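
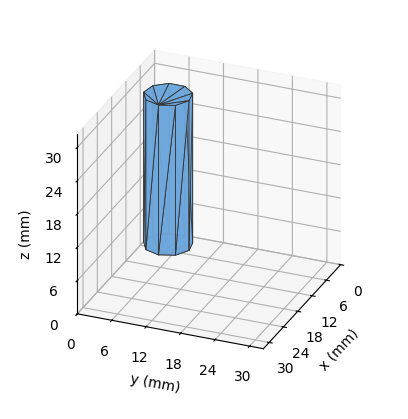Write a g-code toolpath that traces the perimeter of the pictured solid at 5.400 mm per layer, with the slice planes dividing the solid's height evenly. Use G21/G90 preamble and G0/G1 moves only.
Reading the render: the shape is a regular 9-sided prism (a cylinder approximated with 9 flat sides), circumscribed radius ≈ 4 mm, height ≈ 27 mm (dimensions read to the nearest mm from the axis ticks). For the g-code, the solid's height is divided into equal slices at the stated Δz and each level perimeter traced with G1 moves after a G0 lift.

; perimeter-only toolpath
G21 ; units = mm
G90 ; absolute positioning
G28 ; home
; layer 1
G0 Z5.400
G0 X8.000 Y4.000
G1 X7.064 Y6.571
G1 X4.695 Y7.939
G1 X2.000 Y7.464
G1 X0.241 Y5.368
G1 X0.241 Y2.632
G1 X2.000 Y0.536
G1 X4.695 Y0.061
G1 X7.064 Y1.429
G1 X8.000 Y4.000
; layer 2
G0 Z10.800
G0 X8.000 Y4.000
G1 X7.064 Y6.571
G1 X4.695 Y7.939
G1 X2.000 Y7.464
G1 X0.241 Y5.368
G1 X0.241 Y2.632
G1 X2.000 Y0.536
G1 X4.695 Y0.061
G1 X7.064 Y1.429
G1 X8.000 Y4.000
; layer 3
G0 Z16.200
G0 X8.000 Y4.000
G1 X7.064 Y6.571
G1 X4.695 Y7.939
G1 X2.000 Y7.464
G1 X0.241 Y5.368
G1 X0.241 Y2.632
G1 X2.000 Y0.536
G1 X4.695 Y0.061
G1 X7.064 Y1.429
G1 X8.000 Y4.000
; layer 4
G0 Z21.600
G0 X8.000 Y4.000
G1 X7.064 Y6.571
G1 X4.695 Y7.939
G1 X2.000 Y7.464
G1 X0.241 Y5.368
G1 X0.241 Y2.632
G1 X2.000 Y0.536
G1 X4.695 Y0.061
G1 X7.064 Y1.429
G1 X8.000 Y4.000
; layer 5
G0 Z27.000
G0 X8.000 Y4.000
G1 X7.064 Y6.571
G1 X4.695 Y7.939
G1 X2.000 Y7.464
G1 X0.241 Y5.368
G1 X0.241 Y2.632
G1 X2.000 Y0.536
G1 X4.695 Y0.061
G1 X7.064 Y1.429
G1 X8.000 Y4.000
M2 ; end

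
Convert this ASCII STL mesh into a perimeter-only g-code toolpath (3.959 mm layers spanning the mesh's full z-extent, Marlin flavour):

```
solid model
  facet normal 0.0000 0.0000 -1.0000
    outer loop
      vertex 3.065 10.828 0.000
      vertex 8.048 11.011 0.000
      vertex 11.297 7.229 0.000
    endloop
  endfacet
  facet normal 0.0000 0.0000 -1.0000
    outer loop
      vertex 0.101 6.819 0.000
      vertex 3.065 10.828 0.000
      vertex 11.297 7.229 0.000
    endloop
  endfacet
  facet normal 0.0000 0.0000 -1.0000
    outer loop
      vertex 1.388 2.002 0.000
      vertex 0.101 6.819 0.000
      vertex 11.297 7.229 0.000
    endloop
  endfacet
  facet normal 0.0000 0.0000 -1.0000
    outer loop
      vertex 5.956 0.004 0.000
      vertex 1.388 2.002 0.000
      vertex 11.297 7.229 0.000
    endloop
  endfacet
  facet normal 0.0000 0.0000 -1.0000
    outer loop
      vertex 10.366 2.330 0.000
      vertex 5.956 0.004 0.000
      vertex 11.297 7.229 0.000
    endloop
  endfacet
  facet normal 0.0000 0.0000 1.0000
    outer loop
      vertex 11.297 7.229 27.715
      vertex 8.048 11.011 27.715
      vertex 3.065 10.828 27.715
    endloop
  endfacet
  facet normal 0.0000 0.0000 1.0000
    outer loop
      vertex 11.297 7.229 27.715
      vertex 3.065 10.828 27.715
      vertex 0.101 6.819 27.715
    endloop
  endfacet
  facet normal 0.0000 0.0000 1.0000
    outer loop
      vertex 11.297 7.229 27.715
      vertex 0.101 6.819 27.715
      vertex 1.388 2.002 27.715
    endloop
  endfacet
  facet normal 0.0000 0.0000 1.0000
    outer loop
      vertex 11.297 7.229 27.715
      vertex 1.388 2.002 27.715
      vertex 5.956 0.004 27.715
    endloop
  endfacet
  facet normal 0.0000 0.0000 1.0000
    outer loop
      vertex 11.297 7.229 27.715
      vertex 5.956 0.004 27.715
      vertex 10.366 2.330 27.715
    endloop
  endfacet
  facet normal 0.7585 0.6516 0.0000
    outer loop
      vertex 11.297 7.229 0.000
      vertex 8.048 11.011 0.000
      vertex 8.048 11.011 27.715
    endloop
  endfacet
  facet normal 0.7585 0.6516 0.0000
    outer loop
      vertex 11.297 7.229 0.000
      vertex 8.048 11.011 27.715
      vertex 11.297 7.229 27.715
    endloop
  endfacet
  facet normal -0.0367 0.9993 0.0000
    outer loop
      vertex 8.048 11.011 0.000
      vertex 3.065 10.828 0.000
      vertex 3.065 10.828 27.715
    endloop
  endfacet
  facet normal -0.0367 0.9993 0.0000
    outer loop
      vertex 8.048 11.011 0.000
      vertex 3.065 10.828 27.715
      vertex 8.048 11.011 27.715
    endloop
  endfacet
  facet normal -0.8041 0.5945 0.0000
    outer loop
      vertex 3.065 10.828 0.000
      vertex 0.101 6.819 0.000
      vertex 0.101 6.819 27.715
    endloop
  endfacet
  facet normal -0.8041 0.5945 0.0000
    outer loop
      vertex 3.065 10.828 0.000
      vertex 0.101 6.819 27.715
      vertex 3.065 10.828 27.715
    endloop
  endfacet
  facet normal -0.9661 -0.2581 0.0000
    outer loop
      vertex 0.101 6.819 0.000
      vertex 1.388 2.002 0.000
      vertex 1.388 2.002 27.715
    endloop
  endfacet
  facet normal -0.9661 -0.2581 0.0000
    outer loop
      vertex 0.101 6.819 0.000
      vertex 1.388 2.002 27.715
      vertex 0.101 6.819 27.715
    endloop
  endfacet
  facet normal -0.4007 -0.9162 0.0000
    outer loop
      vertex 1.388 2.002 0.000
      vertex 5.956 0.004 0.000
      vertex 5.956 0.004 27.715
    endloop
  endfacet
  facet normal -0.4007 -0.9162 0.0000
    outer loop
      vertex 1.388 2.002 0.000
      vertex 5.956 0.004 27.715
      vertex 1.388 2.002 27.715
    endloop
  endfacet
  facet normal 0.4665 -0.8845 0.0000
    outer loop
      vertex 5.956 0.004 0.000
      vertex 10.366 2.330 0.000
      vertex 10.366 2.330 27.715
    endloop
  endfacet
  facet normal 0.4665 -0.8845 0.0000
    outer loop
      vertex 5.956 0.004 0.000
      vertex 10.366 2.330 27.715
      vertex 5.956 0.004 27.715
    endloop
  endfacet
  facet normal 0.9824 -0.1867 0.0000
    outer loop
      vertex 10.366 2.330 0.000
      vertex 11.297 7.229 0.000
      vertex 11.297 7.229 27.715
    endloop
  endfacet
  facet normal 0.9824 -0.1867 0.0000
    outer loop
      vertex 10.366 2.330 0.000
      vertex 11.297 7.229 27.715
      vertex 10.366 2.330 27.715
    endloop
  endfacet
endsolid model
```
; perimeter-only toolpath
G21 ; units = mm
G90 ; absolute positioning
G28 ; home
; layer 1
G0 Z3.959
G0 X11.297 Y7.229
G1 X8.048 Y11.011
G1 X3.065 Y10.828
G1 X0.101 Y6.819
G1 X1.388 Y2.002
G1 X5.956 Y0.004
G1 X10.366 Y2.330
G1 X11.297 Y7.229
; layer 2
G0 Z7.919
G0 X11.297 Y7.229
G1 X8.048 Y11.011
G1 X3.065 Y10.828
G1 X0.101 Y6.819
G1 X1.388 Y2.002
G1 X5.956 Y0.004
G1 X10.366 Y2.330
G1 X11.297 Y7.229
; layer 3
G0 Z11.878
G0 X11.297 Y7.229
G1 X8.048 Y11.011
G1 X3.065 Y10.828
G1 X0.101 Y6.819
G1 X1.388 Y2.002
G1 X5.956 Y0.004
G1 X10.366 Y2.330
G1 X11.297 Y7.229
; layer 4
G0 Z15.837
G0 X11.297 Y7.229
G1 X8.048 Y11.011
G1 X3.065 Y10.828
G1 X0.101 Y6.819
G1 X1.388 Y2.002
G1 X5.956 Y0.004
G1 X10.366 Y2.330
G1 X11.297 Y7.229
; layer 5
G0 Z19.796
G0 X11.297 Y7.229
G1 X8.048 Y11.011
G1 X3.065 Y10.828
G1 X0.101 Y6.819
G1 X1.388 Y2.002
G1 X5.956 Y0.004
G1 X10.366 Y2.330
G1 X11.297 Y7.229
; layer 6
G0 Z23.756
G0 X11.297 Y7.229
G1 X8.048 Y11.011
G1 X3.065 Y10.828
G1 X0.101 Y6.819
G1 X1.388 Y2.002
G1 X5.956 Y0.004
G1 X10.366 Y2.330
G1 X11.297 Y7.229
; layer 7
G0 Z27.715
G0 X11.297 Y7.229
G1 X8.048 Y11.011
G1 X3.065 Y10.828
G1 X0.101 Y6.819
G1 X1.388 Y2.002
G1 X5.956 Y0.004
G1 X10.366 Y2.330
G1 X11.297 Y7.229
M2 ; end

The solid is a regular 7-sided prism (a cylinder approximated with 7 flat sides), circumscribed radius ≈ 5.75 mm, height ≈ 27.7 mm. Slicing at Δz = 3.959 mm — 7 equal slices spanning the solid's height, so layer i sits at z = i·h/7 — gives 7 non-empty perimeters. Each is a 7-segment closed polygon; G0 lifts to the layer z and rapids to the start vertex, then G1 traces the edges.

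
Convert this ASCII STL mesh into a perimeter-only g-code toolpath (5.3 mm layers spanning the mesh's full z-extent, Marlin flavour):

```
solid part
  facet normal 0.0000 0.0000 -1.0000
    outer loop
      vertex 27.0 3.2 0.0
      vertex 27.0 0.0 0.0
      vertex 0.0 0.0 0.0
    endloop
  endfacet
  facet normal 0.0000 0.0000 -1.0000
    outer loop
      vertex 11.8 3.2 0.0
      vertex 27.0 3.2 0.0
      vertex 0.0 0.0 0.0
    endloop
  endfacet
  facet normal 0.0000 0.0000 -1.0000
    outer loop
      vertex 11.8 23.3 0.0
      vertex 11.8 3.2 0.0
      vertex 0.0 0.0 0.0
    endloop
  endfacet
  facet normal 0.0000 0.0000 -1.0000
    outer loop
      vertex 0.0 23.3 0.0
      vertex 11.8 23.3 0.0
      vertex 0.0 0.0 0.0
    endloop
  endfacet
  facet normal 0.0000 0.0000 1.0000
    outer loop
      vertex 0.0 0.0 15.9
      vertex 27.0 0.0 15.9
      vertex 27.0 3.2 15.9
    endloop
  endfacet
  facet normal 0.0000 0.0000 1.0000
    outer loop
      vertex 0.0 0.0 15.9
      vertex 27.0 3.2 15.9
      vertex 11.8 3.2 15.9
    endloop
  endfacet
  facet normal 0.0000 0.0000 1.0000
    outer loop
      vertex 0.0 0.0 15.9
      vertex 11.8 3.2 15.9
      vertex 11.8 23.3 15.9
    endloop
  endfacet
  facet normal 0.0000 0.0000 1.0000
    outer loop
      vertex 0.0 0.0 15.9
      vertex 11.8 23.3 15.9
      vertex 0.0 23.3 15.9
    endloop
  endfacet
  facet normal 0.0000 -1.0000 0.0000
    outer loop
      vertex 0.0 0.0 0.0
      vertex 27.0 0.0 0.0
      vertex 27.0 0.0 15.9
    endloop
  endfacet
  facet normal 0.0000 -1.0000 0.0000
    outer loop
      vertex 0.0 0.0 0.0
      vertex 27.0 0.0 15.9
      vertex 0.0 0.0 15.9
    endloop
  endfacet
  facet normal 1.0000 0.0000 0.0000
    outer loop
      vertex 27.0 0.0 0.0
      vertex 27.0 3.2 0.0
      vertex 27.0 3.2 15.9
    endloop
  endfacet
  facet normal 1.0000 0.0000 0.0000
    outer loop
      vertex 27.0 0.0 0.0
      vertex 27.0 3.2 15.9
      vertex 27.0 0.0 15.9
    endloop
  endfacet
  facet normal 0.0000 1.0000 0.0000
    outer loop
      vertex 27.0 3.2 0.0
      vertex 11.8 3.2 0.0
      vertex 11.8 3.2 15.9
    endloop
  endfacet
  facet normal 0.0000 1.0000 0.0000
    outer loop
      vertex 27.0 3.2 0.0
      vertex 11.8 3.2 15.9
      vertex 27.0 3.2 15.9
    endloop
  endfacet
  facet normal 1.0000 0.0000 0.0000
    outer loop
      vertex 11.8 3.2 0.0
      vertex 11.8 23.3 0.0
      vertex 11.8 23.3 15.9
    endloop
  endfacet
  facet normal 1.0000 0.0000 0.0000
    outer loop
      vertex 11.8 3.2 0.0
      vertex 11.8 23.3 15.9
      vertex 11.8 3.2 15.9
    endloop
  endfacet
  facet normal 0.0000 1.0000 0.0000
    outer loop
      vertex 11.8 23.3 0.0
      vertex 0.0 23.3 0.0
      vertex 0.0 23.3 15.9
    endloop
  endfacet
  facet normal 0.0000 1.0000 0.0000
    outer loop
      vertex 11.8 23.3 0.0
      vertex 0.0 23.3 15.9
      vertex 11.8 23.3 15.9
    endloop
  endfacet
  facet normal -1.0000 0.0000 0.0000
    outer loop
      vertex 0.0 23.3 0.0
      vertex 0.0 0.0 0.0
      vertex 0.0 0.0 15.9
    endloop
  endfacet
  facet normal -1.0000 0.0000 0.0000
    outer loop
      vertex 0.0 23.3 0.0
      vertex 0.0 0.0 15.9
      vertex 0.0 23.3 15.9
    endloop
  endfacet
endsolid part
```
; perimeter-only toolpath
G21 ; units = mm
G90 ; absolute positioning
G28 ; home
; layer 1
G0 Z5.3
G0 X0.0 Y0.0
G1 X27.0 Y0.0
G1 X27.0 Y3.2
G1 X11.8 Y3.2
G1 X11.8 Y23.3
G1 X0.0 Y23.3
G1 X0.0 Y0.0
; layer 2
G0 Z10.6
G0 X0.0 Y0.0
G1 X27.0 Y0.0
G1 X27.0 Y3.2
G1 X11.8 Y3.2
G1 X11.8 Y23.3
G1 X0.0 Y23.3
G1 X0.0 Y0.0
; layer 3
G0 Z15.9
G0 X0.0 Y0.0
G1 X27.0 Y0.0
G1 X27.0 Y3.2
G1 X11.8 Y3.2
G1 X11.8 Y23.3
G1 X0.0 Y23.3
G1 X0.0 Y0.0
M2 ; end

The solid is an L-shaped prism: outer 27 × 23.3 mm, arm thicknesses ≈ 3.2 mm (horizontal) and 11.8 mm (vertical), extruded 15.9 mm in z. Slicing at Δz = 5.3 mm — 3 equal slices spanning the solid's height, so layer i sits at z = i·h/3 — gives 3 non-empty perimeters. Each is a 6-segment closed polygon; G0 lifts to the layer z and rapids to the start vertex, then G1 traces the edges.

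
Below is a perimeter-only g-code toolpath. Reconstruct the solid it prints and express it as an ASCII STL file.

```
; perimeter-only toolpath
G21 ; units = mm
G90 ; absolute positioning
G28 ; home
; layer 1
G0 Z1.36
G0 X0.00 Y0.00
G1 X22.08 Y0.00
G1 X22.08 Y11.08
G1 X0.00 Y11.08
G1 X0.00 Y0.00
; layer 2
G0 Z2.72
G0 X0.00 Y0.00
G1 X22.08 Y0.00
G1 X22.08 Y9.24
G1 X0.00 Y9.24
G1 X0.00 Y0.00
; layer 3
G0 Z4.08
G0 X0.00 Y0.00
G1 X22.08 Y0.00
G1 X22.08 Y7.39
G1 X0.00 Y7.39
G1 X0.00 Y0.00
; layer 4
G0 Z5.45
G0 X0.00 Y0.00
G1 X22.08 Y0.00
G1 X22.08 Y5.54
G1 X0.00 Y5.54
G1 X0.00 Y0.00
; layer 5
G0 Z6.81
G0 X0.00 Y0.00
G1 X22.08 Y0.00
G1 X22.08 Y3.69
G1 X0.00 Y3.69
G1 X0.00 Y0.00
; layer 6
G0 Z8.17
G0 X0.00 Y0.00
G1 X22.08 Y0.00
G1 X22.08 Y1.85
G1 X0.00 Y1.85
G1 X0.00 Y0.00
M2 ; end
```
solid part
  facet normal 0.0000 0.0000 -1.0000
    outer loop
      vertex 22.08 12.93 0.00
      vertex 22.08 0.00 0.00
      vertex 0.00 0.00 0.00
    endloop
  endfacet
  facet normal 0.0000 0.0000 -1.0000
    outer loop
      vertex 0.00 12.93 0.00
      vertex 22.08 12.93 0.00
      vertex 0.00 0.00 0.00
    endloop
  endfacet
  facet normal 0.0000 -1.0000 0.0000
    outer loop
      vertex 0.00 0.00 0.00
      vertex 22.08 0.00 0.00
      vertex 22.08 0.00 9.53
    endloop
  endfacet
  facet normal 0.0000 -1.0000 0.0000
    outer loop
      vertex 0.00 0.00 0.00
      vertex 22.08 0.00 9.53
      vertex 0.00 0.00 9.53
    endloop
  endfacet
  facet normal 0.0000 0.5933 0.8050
    outer loop
      vertex 0.00 0.00 9.53
      vertex 22.08 0.00 9.53
      vertex 22.08 12.93 0.00
    endloop
  endfacet
  facet normal 0.0000 0.5933 0.8050
    outer loop
      vertex 0.00 0.00 9.53
      vertex 22.08 12.93 0.00
      vertex 0.00 12.93 0.00
    endloop
  endfacet
  facet normal -1.0000 0.0000 0.0000
    outer loop
      vertex 0.00 0.00 9.53
      vertex 0.00 12.93 0.00
      vertex 0.00 0.00 0.00
    endloop
  endfacet
  facet normal 1.0000 0.0000 0.0000
    outer loop
      vertex 22.08 0.00 0.00
      vertex 22.08 12.93 0.00
      vertex 22.08 0.00 9.53
    endloop
  endfacet
endsolid part

The G0 Z moves step by Δz≈1.36 mm. The G1 loops shrink linearly with z, so the solid tapers from its base footprint up to z≈9.53. Closing with a flat bottom cap and the tapered top and triangulating gives 8 facets — a wedge (ramp): 22.1 × 12.9 mm base, rising to 9.53 mm along the y=0 edge and sloping linearly to z=0 at y=12.9.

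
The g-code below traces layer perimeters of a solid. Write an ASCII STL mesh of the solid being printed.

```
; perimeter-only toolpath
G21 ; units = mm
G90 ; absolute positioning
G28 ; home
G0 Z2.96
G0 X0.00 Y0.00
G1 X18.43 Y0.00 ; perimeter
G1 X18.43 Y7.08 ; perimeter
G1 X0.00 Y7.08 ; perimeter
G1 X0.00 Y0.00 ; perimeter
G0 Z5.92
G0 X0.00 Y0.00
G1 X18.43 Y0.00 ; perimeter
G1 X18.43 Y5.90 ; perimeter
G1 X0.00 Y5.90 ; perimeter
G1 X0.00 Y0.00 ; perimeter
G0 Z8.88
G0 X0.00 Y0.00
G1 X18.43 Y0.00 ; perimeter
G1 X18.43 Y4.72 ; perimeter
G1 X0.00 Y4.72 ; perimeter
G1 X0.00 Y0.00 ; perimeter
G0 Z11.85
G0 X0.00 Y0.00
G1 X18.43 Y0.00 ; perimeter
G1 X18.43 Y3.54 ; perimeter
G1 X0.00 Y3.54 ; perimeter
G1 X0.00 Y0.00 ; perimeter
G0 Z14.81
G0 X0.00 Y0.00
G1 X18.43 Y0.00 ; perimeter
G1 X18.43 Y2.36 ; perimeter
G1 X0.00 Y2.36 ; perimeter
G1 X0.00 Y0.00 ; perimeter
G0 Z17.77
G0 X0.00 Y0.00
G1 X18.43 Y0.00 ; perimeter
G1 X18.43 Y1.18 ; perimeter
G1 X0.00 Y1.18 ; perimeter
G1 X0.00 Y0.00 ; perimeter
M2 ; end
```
solid part
  facet normal 0.0000 0.0000 -1.0000
    outer loop
      vertex 18.43 8.26 0.00
      vertex 18.43 0.00 0.00
      vertex 0.00 0.00 0.00
    endloop
  endfacet
  facet normal 0.0000 0.0000 -1.0000
    outer loop
      vertex 0.00 8.26 0.00
      vertex 18.43 8.26 0.00
      vertex 0.00 0.00 0.00
    endloop
  endfacet
  facet normal 0.0000 -1.0000 0.0000
    outer loop
      vertex 0.00 0.00 0.00
      vertex 18.43 0.00 0.00
      vertex 18.43 0.00 20.73
    endloop
  endfacet
  facet normal 0.0000 -1.0000 0.0000
    outer loop
      vertex 0.00 0.00 0.00
      vertex 18.43 0.00 20.73
      vertex 0.00 0.00 20.73
    endloop
  endfacet
  facet normal 0.0000 0.9290 0.3702
    outer loop
      vertex 0.00 0.00 20.73
      vertex 18.43 0.00 20.73
      vertex 18.43 8.26 0.00
    endloop
  endfacet
  facet normal 0.0000 0.9290 0.3702
    outer loop
      vertex 0.00 0.00 20.73
      vertex 18.43 8.26 0.00
      vertex 0.00 8.26 0.00
    endloop
  endfacet
  facet normal -1.0000 0.0000 0.0000
    outer loop
      vertex 0.00 0.00 20.73
      vertex 0.00 8.26 0.00
      vertex 0.00 0.00 0.00
    endloop
  endfacet
  facet normal 1.0000 0.0000 0.0000
    outer loop
      vertex 18.43 0.00 0.00
      vertex 18.43 8.26 0.00
      vertex 18.43 0.00 20.73
    endloop
  endfacet
endsolid part

The G0 Z moves step by Δz≈2.96 mm. The G1 loops shrink linearly with z, so the solid tapers from its base footprint up to z≈20.7. Closing with a flat bottom cap and the tapered top and triangulating gives 8 facets — a wedge (ramp): 18.4 × 8.26 mm base, rising to 20.7 mm along the y=0 edge and sloping linearly to z=0 at y=8.26.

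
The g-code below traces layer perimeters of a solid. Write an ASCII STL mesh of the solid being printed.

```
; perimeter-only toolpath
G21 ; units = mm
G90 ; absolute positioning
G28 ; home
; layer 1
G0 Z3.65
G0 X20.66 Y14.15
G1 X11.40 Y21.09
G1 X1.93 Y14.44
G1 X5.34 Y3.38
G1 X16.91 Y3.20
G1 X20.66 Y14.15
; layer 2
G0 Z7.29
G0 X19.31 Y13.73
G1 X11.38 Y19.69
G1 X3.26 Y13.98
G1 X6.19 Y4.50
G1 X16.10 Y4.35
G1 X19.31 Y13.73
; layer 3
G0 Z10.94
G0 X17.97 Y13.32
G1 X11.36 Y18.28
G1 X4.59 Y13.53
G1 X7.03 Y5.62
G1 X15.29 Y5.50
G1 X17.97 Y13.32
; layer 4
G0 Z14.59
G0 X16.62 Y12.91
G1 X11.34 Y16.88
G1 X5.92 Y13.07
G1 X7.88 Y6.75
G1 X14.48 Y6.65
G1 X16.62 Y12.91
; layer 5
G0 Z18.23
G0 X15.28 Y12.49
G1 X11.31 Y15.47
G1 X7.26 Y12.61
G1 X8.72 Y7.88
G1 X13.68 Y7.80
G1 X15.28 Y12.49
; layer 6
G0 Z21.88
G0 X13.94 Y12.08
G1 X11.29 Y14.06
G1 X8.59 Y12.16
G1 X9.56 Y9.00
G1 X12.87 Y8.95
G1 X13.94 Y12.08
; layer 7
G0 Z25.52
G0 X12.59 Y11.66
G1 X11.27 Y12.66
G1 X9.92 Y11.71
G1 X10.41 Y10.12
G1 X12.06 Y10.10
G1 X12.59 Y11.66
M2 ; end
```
solid part
  facet normal 0.0000 0.0000 -1.0000
    outer loop
      vertex 0.60 14.89 0.00
      vertex 11.42 22.50 0.00
      vertex 22.00 14.56 0.00
    endloop
  endfacet
  facet normal 0.0000 0.0000 -1.0000
    outer loop
      vertex 4.50 2.25 0.00
      vertex 0.60 14.89 0.00
      vertex 22.00 14.56 0.00
    endloop
  endfacet
  facet normal 0.0000 0.0000 -1.0000
    outer loop
      vertex 17.72 2.05 0.00
      vertex 4.50 2.25 0.00
      vertex 22.00 14.56 0.00
    endloop
  endfacet
  facet normal 0.5730 0.7635 0.2978
    outer loop
      vertex 22.00 14.56 0.00
      vertex 11.42 22.50 0.00
      vertex 11.25 11.25 29.17
    endloop
  endfacet
  facet normal -0.5492 0.7808 0.2979
    outer loop
      vertex 11.42 22.50 0.00
      vertex 0.60 14.89 0.00
      vertex 11.25 11.25 29.17
    endloop
  endfacet
  facet normal -0.9122 -0.2814 0.2979
    outer loop
      vertex 0.60 14.89 0.00
      vertex 4.50 2.25 0.00
      vertex 11.25 11.25 29.17
    endloop
  endfacet
  facet normal -0.0144 -0.9545 0.2978
    outer loop
      vertex 4.50 2.25 0.00
      vertex 17.72 2.05 0.00
      vertex 11.25 11.25 29.17
    endloop
  endfacet
  facet normal 0.9032 -0.3090 0.2978
    outer loop
      vertex 17.72 2.05 0.00
      vertex 22.00 14.56 0.00
      vertex 11.25 11.25 29.17
    endloop
  endfacet
endsolid part

The G0 Z moves step by Δz≈3.65 mm. The G1 loops shrink linearly with z, so the solid tapers from its base footprint up to z≈29.2. Closing with a flat bottom cap and the tapered top and triangulating gives 8 facets — a regular 5-sided pyramid, base circumscribed radius ≈ 11.2 mm, apex at z ≈ 29.2 mm.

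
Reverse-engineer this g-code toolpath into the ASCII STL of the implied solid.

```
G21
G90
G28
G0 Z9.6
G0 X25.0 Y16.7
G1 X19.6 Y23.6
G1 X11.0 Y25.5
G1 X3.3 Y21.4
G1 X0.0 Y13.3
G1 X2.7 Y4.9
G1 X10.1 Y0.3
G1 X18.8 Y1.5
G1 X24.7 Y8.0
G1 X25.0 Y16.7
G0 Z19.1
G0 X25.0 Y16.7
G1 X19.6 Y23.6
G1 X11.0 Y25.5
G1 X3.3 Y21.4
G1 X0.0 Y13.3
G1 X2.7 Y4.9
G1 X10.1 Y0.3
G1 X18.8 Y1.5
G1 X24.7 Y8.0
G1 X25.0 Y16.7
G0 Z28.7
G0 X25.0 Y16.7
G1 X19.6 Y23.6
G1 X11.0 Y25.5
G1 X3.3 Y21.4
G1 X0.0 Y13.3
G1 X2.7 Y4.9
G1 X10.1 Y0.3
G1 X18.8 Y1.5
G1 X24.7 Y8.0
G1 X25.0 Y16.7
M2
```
solid part
  facet normal 0.0000 0.0000 -1.0000
    outer loop
      vertex 11.0 25.5 0.0
      vertex 19.6 23.6 0.0
      vertex 25.0 16.7 0.0
    endloop
  endfacet
  facet normal 0.0000 0.0000 -1.0000
    outer loop
      vertex 3.3 21.4 0.0
      vertex 11.0 25.5 0.0
      vertex 25.0 16.7 0.0
    endloop
  endfacet
  facet normal 0.0000 0.0000 -1.0000
    outer loop
      vertex 0.0 13.3 0.0
      vertex 3.3 21.4 0.0
      vertex 25.0 16.7 0.0
    endloop
  endfacet
  facet normal 0.0000 0.0000 -1.0000
    outer loop
      vertex 2.7 4.9 0.0
      vertex 0.0 13.3 0.0
      vertex 25.0 16.7 0.0
    endloop
  endfacet
  facet normal 0.0000 0.0000 -1.0000
    outer loop
      vertex 10.1 0.3 0.0
      vertex 2.7 4.9 0.0
      vertex 25.0 16.7 0.0
    endloop
  endfacet
  facet normal 0.0000 0.0000 -1.0000
    outer loop
      vertex 18.8 1.5 0.0
      vertex 10.1 0.3 0.0
      vertex 25.0 16.7 0.0
    endloop
  endfacet
  facet normal 0.0000 0.0000 -1.0000
    outer loop
      vertex 24.7 8.0 0.0
      vertex 18.8 1.5 0.0
      vertex 25.0 16.7 0.0
    endloop
  endfacet
  facet normal 0.0000 0.0000 1.0000
    outer loop
      vertex 25.0 16.7 28.7
      vertex 19.6 23.6 28.7
      vertex 11.0 25.5 28.7
    endloop
  endfacet
  facet normal 0.0000 0.0000 1.0000
    outer loop
      vertex 25.0 16.7 28.7
      vertex 11.0 25.5 28.7
      vertex 3.3 21.4 28.7
    endloop
  endfacet
  facet normal 0.0000 0.0000 1.0000
    outer loop
      vertex 25.0 16.7 28.7
      vertex 3.3 21.4 28.7
      vertex 0.0 13.3 28.7
    endloop
  endfacet
  facet normal 0.0000 0.0000 1.0000
    outer loop
      vertex 25.0 16.7 28.7
      vertex 0.0 13.3 28.7
      vertex 2.7 4.9 28.7
    endloop
  endfacet
  facet normal 0.0000 0.0000 1.0000
    outer loop
      vertex 25.0 16.7 28.7
      vertex 2.7 4.9 28.7
      vertex 10.1 0.3 28.7
    endloop
  endfacet
  facet normal 0.0000 0.0000 1.0000
    outer loop
      vertex 25.0 16.7 28.7
      vertex 10.1 0.3 28.7
      vertex 18.8 1.5 28.7
    endloop
  endfacet
  facet normal 0.0000 0.0000 1.0000
    outer loop
      vertex 25.0 16.7 28.7
      vertex 18.8 1.5 28.7
      vertex 24.7 8.0 28.7
    endloop
  endfacet
  facet normal 0.7875 0.6163 0.0000
    outer loop
      vertex 25.0 16.7 0.0
      vertex 19.6 23.6 0.0
      vertex 19.6 23.6 28.7
    endloop
  endfacet
  facet normal 0.7875 0.6163 0.0000
    outer loop
      vertex 25.0 16.7 0.0
      vertex 19.6 23.6 28.7
      vertex 25.0 16.7 28.7
    endloop
  endfacet
  facet normal 0.2157 0.9765 0.0000
    outer loop
      vertex 19.6 23.6 0.0
      vertex 11.0 25.5 0.0
      vertex 11.0 25.5 28.7
    endloop
  endfacet
  facet normal 0.2157 0.9765 0.0000
    outer loop
      vertex 19.6 23.6 0.0
      vertex 11.0 25.5 28.7
      vertex 19.6 23.6 28.7
    endloop
  endfacet
  facet normal -0.4700 0.8827 0.0000
    outer loop
      vertex 11.0 25.5 0.0
      vertex 3.3 21.4 0.0
      vertex 3.3 21.4 28.7
    endloop
  endfacet
  facet normal -0.4700 0.8827 0.0000
    outer loop
      vertex 11.0 25.5 0.0
      vertex 3.3 21.4 28.7
      vertex 11.0 25.5 28.7
    endloop
  endfacet
  facet normal -0.9261 0.3773 0.0000
    outer loop
      vertex 3.3 21.4 0.0
      vertex 0.0 13.3 0.0
      vertex 0.0 13.3 28.7
    endloop
  endfacet
  facet normal -0.9261 0.3773 0.0000
    outer loop
      vertex 3.3 21.4 0.0
      vertex 0.0 13.3 28.7
      vertex 3.3 21.4 28.7
    endloop
  endfacet
  facet normal -0.9520 -0.3060 0.0000
    outer loop
      vertex 0.0 13.3 0.0
      vertex 2.7 4.9 0.0
      vertex 2.7 4.9 28.7
    endloop
  endfacet
  facet normal -0.9520 -0.3060 0.0000
    outer loop
      vertex 0.0 13.3 0.0
      vertex 2.7 4.9 28.7
      vertex 0.0 13.3 28.7
    endloop
  endfacet
  facet normal -0.5279 -0.8493 0.0000
    outer loop
      vertex 2.7 4.9 0.0
      vertex 10.1 0.3 0.0
      vertex 10.1 0.3 28.7
    endloop
  endfacet
  facet normal -0.5279 -0.8493 0.0000
    outer loop
      vertex 2.7 4.9 0.0
      vertex 10.1 0.3 28.7
      vertex 2.7 4.9 28.7
    endloop
  endfacet
  facet normal 0.1366 -0.9906 0.0000
    outer loop
      vertex 10.1 0.3 0.0
      vertex 18.8 1.5 0.0
      vertex 18.8 1.5 28.7
    endloop
  endfacet
  facet normal 0.1366 -0.9906 0.0000
    outer loop
      vertex 10.1 0.3 0.0
      vertex 18.8 1.5 28.7
      vertex 10.1 0.3 28.7
    endloop
  endfacet
  facet normal 0.7405 -0.6721 0.0000
    outer loop
      vertex 18.8 1.5 0.0
      vertex 24.7 8.0 0.0
      vertex 24.7 8.0 28.7
    endloop
  endfacet
  facet normal 0.7405 -0.6721 0.0000
    outer loop
      vertex 18.8 1.5 0.0
      vertex 24.7 8.0 28.7
      vertex 18.8 1.5 28.7
    endloop
  endfacet
  facet normal 0.9994 -0.0345 0.0000
    outer loop
      vertex 24.7 8.0 0.0
      vertex 25.0 16.7 0.0
      vertex 25.0 16.7 28.7
    endloop
  endfacet
  facet normal 0.9994 -0.0345 0.0000
    outer loop
      vertex 24.7 8.0 0.0
      vertex 25.0 16.7 28.7
      vertex 24.7 8.0 28.7
    endloop
  endfacet
endsolid part

The G0 Z moves step by Δz≈9.6 mm. Every layer's G1 loop is the same polygon, so the solid is a straight extrusion of it from z=0 to z≈28.7. Closing with flat bottom and top caps and triangulating gives 32 facets — a regular 9-sided prism (a cylinder approximated with 9 flat sides), circumscribed radius ≈ 12.8 mm, height ≈ 28.7 mm.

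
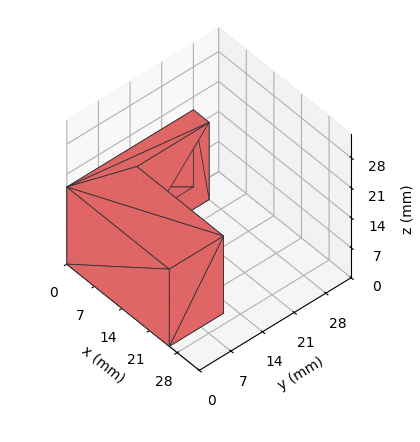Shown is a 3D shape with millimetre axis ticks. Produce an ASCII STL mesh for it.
Reading the render: the shape is an L-shaped prism: outer 26 × 28 mm, arm thicknesses ≈ 12 mm (horizontal) and 4 mm (vertical), extruded 18 mm in z (dimensions read to the nearest mm from the axis ticks). For the STL, each face is triangulated and given an outward normal.

solid part
  facet normal 0.0000 0.0000 -1.0000
    outer loop
      vertex 26.0 12.0 0.0
      vertex 26.0 0.0 0.0
      vertex 0.0 0.0 0.0
    endloop
  endfacet
  facet normal 0.0000 0.0000 -1.0000
    outer loop
      vertex 4.0 12.0 0.0
      vertex 26.0 12.0 0.0
      vertex 0.0 0.0 0.0
    endloop
  endfacet
  facet normal 0.0000 0.0000 -1.0000
    outer loop
      vertex 4.0 28.0 0.0
      vertex 4.0 12.0 0.0
      vertex 0.0 0.0 0.0
    endloop
  endfacet
  facet normal 0.0000 0.0000 -1.0000
    outer loop
      vertex 0.0 28.0 0.0
      vertex 4.0 28.0 0.0
      vertex 0.0 0.0 0.0
    endloop
  endfacet
  facet normal 0.0000 0.0000 1.0000
    outer loop
      vertex 0.0 0.0 18.0
      vertex 26.0 0.0 18.0
      vertex 26.0 12.0 18.0
    endloop
  endfacet
  facet normal 0.0000 0.0000 1.0000
    outer loop
      vertex 0.0 0.0 18.0
      vertex 26.0 12.0 18.0
      vertex 4.0 12.0 18.0
    endloop
  endfacet
  facet normal 0.0000 0.0000 1.0000
    outer loop
      vertex 0.0 0.0 18.0
      vertex 4.0 12.0 18.0
      vertex 4.0 28.0 18.0
    endloop
  endfacet
  facet normal 0.0000 0.0000 1.0000
    outer loop
      vertex 0.0 0.0 18.0
      vertex 4.0 28.0 18.0
      vertex 0.0 28.0 18.0
    endloop
  endfacet
  facet normal 0.0000 -1.0000 0.0000
    outer loop
      vertex 0.0 0.0 0.0
      vertex 26.0 0.0 0.0
      vertex 26.0 0.0 18.0
    endloop
  endfacet
  facet normal 0.0000 -1.0000 0.0000
    outer loop
      vertex 0.0 0.0 0.0
      vertex 26.0 0.0 18.0
      vertex 0.0 0.0 18.0
    endloop
  endfacet
  facet normal 1.0000 0.0000 0.0000
    outer loop
      vertex 26.0 0.0 0.0
      vertex 26.0 12.0 0.0
      vertex 26.0 12.0 18.0
    endloop
  endfacet
  facet normal 1.0000 0.0000 0.0000
    outer loop
      vertex 26.0 0.0 0.0
      vertex 26.0 12.0 18.0
      vertex 26.0 0.0 18.0
    endloop
  endfacet
  facet normal 0.0000 1.0000 0.0000
    outer loop
      vertex 26.0 12.0 0.0
      vertex 4.0 12.0 0.0
      vertex 4.0 12.0 18.0
    endloop
  endfacet
  facet normal 0.0000 1.0000 0.0000
    outer loop
      vertex 26.0 12.0 0.0
      vertex 4.0 12.0 18.0
      vertex 26.0 12.0 18.0
    endloop
  endfacet
  facet normal 1.0000 0.0000 0.0000
    outer loop
      vertex 4.0 12.0 0.0
      vertex 4.0 28.0 0.0
      vertex 4.0 28.0 18.0
    endloop
  endfacet
  facet normal 1.0000 0.0000 0.0000
    outer loop
      vertex 4.0 12.0 0.0
      vertex 4.0 28.0 18.0
      vertex 4.0 12.0 18.0
    endloop
  endfacet
  facet normal 0.0000 1.0000 0.0000
    outer loop
      vertex 4.0 28.0 0.0
      vertex 0.0 28.0 0.0
      vertex 0.0 28.0 18.0
    endloop
  endfacet
  facet normal 0.0000 1.0000 0.0000
    outer loop
      vertex 4.0 28.0 0.0
      vertex 0.0 28.0 18.0
      vertex 4.0 28.0 18.0
    endloop
  endfacet
  facet normal -1.0000 0.0000 0.0000
    outer loop
      vertex 0.0 28.0 0.0
      vertex 0.0 0.0 0.0
      vertex 0.0 0.0 18.0
    endloop
  endfacet
  facet normal -1.0000 0.0000 0.0000
    outer loop
      vertex 0.0 28.0 0.0
      vertex 0.0 0.0 18.0
      vertex 0.0 28.0 18.0
    endloop
  endfacet
endsolid part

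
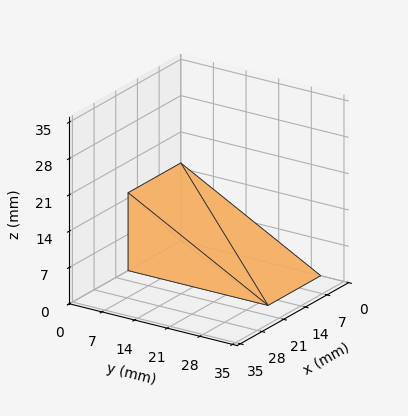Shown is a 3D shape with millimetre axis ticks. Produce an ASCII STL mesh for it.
Reading the render: the shape is a wedge (ramp): 17 × 30 mm base, rising to 15 mm along the y=0 edge and sloping linearly to z=0 at y=30 (dimensions read to the nearest mm from the axis ticks). For the STL, each face is triangulated and given an outward normal.

solid part
  facet normal 0.0000 0.0000 -1.0000
    outer loop
      vertex 17.000 30.000 0.000
      vertex 17.000 0.000 0.000
      vertex 0.000 0.000 0.000
    endloop
  endfacet
  facet normal 0.0000 0.0000 -1.0000
    outer loop
      vertex 0.000 30.000 0.000
      vertex 17.000 30.000 0.000
      vertex 0.000 0.000 0.000
    endloop
  endfacet
  facet normal 0.0000 -1.0000 0.0000
    outer loop
      vertex 0.000 0.000 0.000
      vertex 17.000 0.000 0.000
      vertex 17.000 0.000 15.000
    endloop
  endfacet
  facet normal 0.0000 -1.0000 0.0000
    outer loop
      vertex 0.000 0.000 0.000
      vertex 17.000 0.000 15.000
      vertex 0.000 0.000 15.000
    endloop
  endfacet
  facet normal 0.0000 0.4472 0.8944
    outer loop
      vertex 0.000 0.000 15.000
      vertex 17.000 0.000 15.000
      vertex 17.000 30.000 0.000
    endloop
  endfacet
  facet normal 0.0000 0.4472 0.8944
    outer loop
      vertex 0.000 0.000 15.000
      vertex 17.000 30.000 0.000
      vertex 0.000 30.000 0.000
    endloop
  endfacet
  facet normal -1.0000 0.0000 0.0000
    outer loop
      vertex 0.000 0.000 15.000
      vertex 0.000 30.000 0.000
      vertex 0.000 0.000 0.000
    endloop
  endfacet
  facet normal 1.0000 0.0000 0.0000
    outer loop
      vertex 17.000 0.000 0.000
      vertex 17.000 30.000 0.000
      vertex 17.000 0.000 15.000
    endloop
  endfacet
endsolid part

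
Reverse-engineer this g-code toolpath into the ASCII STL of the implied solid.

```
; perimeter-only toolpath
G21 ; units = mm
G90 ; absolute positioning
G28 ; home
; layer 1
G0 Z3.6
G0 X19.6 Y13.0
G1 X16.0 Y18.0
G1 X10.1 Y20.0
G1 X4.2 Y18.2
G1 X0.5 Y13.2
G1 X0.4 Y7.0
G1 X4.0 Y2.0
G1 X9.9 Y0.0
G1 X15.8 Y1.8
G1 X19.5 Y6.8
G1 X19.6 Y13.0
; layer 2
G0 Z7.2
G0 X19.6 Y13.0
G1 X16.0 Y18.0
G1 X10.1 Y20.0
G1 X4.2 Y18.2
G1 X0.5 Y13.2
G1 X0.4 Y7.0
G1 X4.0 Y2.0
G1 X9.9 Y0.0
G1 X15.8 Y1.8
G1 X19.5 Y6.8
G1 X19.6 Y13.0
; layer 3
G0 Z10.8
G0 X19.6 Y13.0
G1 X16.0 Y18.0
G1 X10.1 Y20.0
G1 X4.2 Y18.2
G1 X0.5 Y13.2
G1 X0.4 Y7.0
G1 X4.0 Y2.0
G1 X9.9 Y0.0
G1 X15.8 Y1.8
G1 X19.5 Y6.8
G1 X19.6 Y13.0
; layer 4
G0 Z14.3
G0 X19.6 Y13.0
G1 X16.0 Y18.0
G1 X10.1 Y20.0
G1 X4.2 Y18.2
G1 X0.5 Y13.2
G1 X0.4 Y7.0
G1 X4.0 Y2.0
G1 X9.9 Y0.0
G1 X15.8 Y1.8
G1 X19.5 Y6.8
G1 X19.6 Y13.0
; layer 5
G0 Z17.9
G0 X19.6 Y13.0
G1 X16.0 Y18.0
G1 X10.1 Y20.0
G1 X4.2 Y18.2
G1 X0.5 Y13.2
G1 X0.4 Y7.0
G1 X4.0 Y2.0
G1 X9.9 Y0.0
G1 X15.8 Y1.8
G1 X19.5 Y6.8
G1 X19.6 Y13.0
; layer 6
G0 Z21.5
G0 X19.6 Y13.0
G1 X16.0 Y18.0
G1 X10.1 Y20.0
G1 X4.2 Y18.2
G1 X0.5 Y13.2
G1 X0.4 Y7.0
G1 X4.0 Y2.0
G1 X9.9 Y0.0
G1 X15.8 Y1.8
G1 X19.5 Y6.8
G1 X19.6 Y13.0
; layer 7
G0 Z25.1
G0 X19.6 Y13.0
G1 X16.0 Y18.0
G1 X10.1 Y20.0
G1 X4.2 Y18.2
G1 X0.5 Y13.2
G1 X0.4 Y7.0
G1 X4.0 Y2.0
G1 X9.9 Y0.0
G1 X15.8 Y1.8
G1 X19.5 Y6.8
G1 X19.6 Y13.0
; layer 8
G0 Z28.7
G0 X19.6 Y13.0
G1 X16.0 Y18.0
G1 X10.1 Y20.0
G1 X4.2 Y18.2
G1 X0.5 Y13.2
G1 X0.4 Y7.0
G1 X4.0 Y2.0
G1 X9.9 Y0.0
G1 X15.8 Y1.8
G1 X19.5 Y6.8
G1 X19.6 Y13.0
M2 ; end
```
solid part
  facet normal 0.0000 0.0000 -1.0000
    outer loop
      vertex 10.1 20.0 0.0
      vertex 16.0 18.0 0.0
      vertex 19.6 13.0 0.0
    endloop
  endfacet
  facet normal 0.0000 0.0000 -1.0000
    outer loop
      vertex 4.2 18.2 0.0
      vertex 10.1 20.0 0.0
      vertex 19.6 13.0 0.0
    endloop
  endfacet
  facet normal 0.0000 0.0000 -1.0000
    outer loop
      vertex 0.5 13.2 0.0
      vertex 4.2 18.2 0.0
      vertex 19.6 13.0 0.0
    endloop
  endfacet
  facet normal 0.0000 0.0000 -1.0000
    outer loop
      vertex 0.4 7.0 0.0
      vertex 0.5 13.2 0.0
      vertex 19.6 13.0 0.0
    endloop
  endfacet
  facet normal 0.0000 0.0000 -1.0000
    outer loop
      vertex 4.0 2.0 0.0
      vertex 0.4 7.0 0.0
      vertex 19.6 13.0 0.0
    endloop
  endfacet
  facet normal 0.0000 0.0000 -1.0000
    outer loop
      vertex 9.9 0.0 0.0
      vertex 4.0 2.0 0.0
      vertex 19.6 13.0 0.0
    endloop
  endfacet
  facet normal 0.0000 0.0000 -1.0000
    outer loop
      vertex 15.8 1.8 0.0
      vertex 9.9 0.0 0.0
      vertex 19.6 13.0 0.0
    endloop
  endfacet
  facet normal 0.0000 0.0000 -1.0000
    outer loop
      vertex 19.5 6.8 0.0
      vertex 15.8 1.8 0.0
      vertex 19.6 13.0 0.0
    endloop
  endfacet
  facet normal 0.0000 0.0000 1.0000
    outer loop
      vertex 19.6 13.0 28.7
      vertex 16.0 18.0 28.7
      vertex 10.1 20.0 28.7
    endloop
  endfacet
  facet normal 0.0000 0.0000 1.0000
    outer loop
      vertex 19.6 13.0 28.7
      vertex 10.1 20.0 28.7
      vertex 4.2 18.2 28.7
    endloop
  endfacet
  facet normal 0.0000 0.0000 1.0000
    outer loop
      vertex 19.6 13.0 28.7
      vertex 4.2 18.2 28.7
      vertex 0.5 13.2 28.7
    endloop
  endfacet
  facet normal 0.0000 0.0000 1.0000
    outer loop
      vertex 19.6 13.0 28.7
      vertex 0.5 13.2 28.7
      vertex 0.4 7.0 28.7
    endloop
  endfacet
  facet normal 0.0000 0.0000 1.0000
    outer loop
      vertex 19.6 13.0 28.7
      vertex 0.4 7.0 28.7
      vertex 4.0 2.0 28.7
    endloop
  endfacet
  facet normal 0.0000 0.0000 1.0000
    outer loop
      vertex 19.6 13.0 28.7
      vertex 4.0 2.0 28.7
      vertex 9.9 0.0 28.7
    endloop
  endfacet
  facet normal 0.0000 0.0000 1.0000
    outer loop
      vertex 19.6 13.0 28.7
      vertex 9.9 0.0 28.7
      vertex 15.8 1.8 28.7
    endloop
  endfacet
  facet normal 0.0000 0.0000 1.0000
    outer loop
      vertex 19.6 13.0 28.7
      vertex 15.8 1.8 28.7
      vertex 19.5 6.8 28.7
    endloop
  endfacet
  facet normal 0.8115 0.5843 0.0000
    outer loop
      vertex 19.6 13.0 0.0
      vertex 16.0 18.0 0.0
      vertex 16.0 18.0 28.7
    endloop
  endfacet
  facet normal 0.8115 0.5843 0.0000
    outer loop
      vertex 19.6 13.0 0.0
      vertex 16.0 18.0 28.7
      vertex 19.6 13.0 28.7
    endloop
  endfacet
  facet normal 0.3210 0.9471 0.0000
    outer loop
      vertex 16.0 18.0 0.0
      vertex 10.1 20.0 0.0
      vertex 10.1 20.0 28.7
    endloop
  endfacet
  facet normal 0.3210 0.9471 0.0000
    outer loop
      vertex 16.0 18.0 0.0
      vertex 10.1 20.0 28.7
      vertex 16.0 18.0 28.7
    endloop
  endfacet
  facet normal -0.2918 0.9565 0.0000
    outer loop
      vertex 10.1 20.0 0.0
      vertex 4.2 18.2 0.0
      vertex 4.2 18.2 28.7
    endloop
  endfacet
  facet normal -0.2918 0.9565 0.0000
    outer loop
      vertex 10.1 20.0 0.0
      vertex 4.2 18.2 28.7
      vertex 10.1 20.0 28.7
    endloop
  endfacet
  facet normal -0.8038 0.5948 0.0000
    outer loop
      vertex 4.2 18.2 0.0
      vertex 0.5 13.2 0.0
      vertex 0.5 13.2 28.7
    endloop
  endfacet
  facet normal -0.8038 0.5948 0.0000
    outer loop
      vertex 4.2 18.2 0.0
      vertex 0.5 13.2 28.7
      vertex 4.2 18.2 28.7
    endloop
  endfacet
  facet normal -0.9999 0.0161 0.0000
    outer loop
      vertex 0.5 13.2 0.0
      vertex 0.4 7.0 0.0
      vertex 0.4 7.0 28.7
    endloop
  endfacet
  facet normal -0.9999 0.0161 0.0000
    outer loop
      vertex 0.5 13.2 0.0
      vertex 0.4 7.0 28.7
      vertex 0.5 13.2 28.7
    endloop
  endfacet
  facet normal -0.8115 -0.5843 0.0000
    outer loop
      vertex 0.4 7.0 0.0
      vertex 4.0 2.0 0.0
      vertex 4.0 2.0 28.7
    endloop
  endfacet
  facet normal -0.8115 -0.5843 0.0000
    outer loop
      vertex 0.4 7.0 0.0
      vertex 4.0 2.0 28.7
      vertex 0.4 7.0 28.7
    endloop
  endfacet
  facet normal -0.3210 -0.9471 0.0000
    outer loop
      vertex 4.0 2.0 0.0
      vertex 9.9 0.0 0.0
      vertex 9.9 0.0 28.7
    endloop
  endfacet
  facet normal -0.3210 -0.9471 0.0000
    outer loop
      vertex 4.0 2.0 0.0
      vertex 9.9 0.0 28.7
      vertex 4.0 2.0 28.7
    endloop
  endfacet
  facet normal 0.2918 -0.9565 0.0000
    outer loop
      vertex 9.9 0.0 0.0
      vertex 15.8 1.8 0.0
      vertex 15.8 1.8 28.7
    endloop
  endfacet
  facet normal 0.2918 -0.9565 0.0000
    outer loop
      vertex 9.9 0.0 0.0
      vertex 15.8 1.8 28.7
      vertex 9.9 0.0 28.7
    endloop
  endfacet
  facet normal 0.8038 -0.5948 0.0000
    outer loop
      vertex 15.8 1.8 0.0
      vertex 19.5 6.8 0.0
      vertex 19.5 6.8 28.7
    endloop
  endfacet
  facet normal 0.8038 -0.5948 0.0000
    outer loop
      vertex 15.8 1.8 0.0
      vertex 19.5 6.8 28.7
      vertex 15.8 1.8 28.7
    endloop
  endfacet
  facet normal 0.9999 -0.0161 0.0000
    outer loop
      vertex 19.5 6.8 0.0
      vertex 19.6 13.0 0.0
      vertex 19.6 13.0 28.7
    endloop
  endfacet
  facet normal 0.9999 -0.0161 0.0000
    outer loop
      vertex 19.5 6.8 0.0
      vertex 19.6 13.0 28.7
      vertex 19.5 6.8 28.7
    endloop
  endfacet
endsolid part

The G0 Z moves step by Δz≈3.6 mm. Every layer's G1 loop is the same polygon, so the solid is a straight extrusion of it from z=0 to z≈28.7. Closing with flat bottom and top caps and triangulating gives 36 facets — a regular 10-sided prism (a cylinder approximated with 10 flat sides), circumscribed radius ≈ 10 mm, height ≈ 28.7 mm.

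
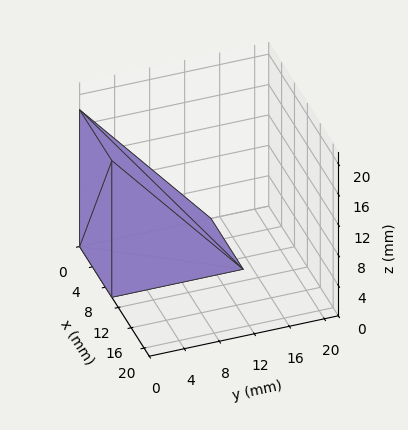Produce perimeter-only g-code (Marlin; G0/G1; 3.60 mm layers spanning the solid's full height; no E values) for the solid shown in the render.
Reading the render: the shape is a wedge (ramp): 10 × 15 mm base, rising to 18 mm along the y=0 edge and sloping linearly to z=0 at y=15 (dimensions read to the nearest mm from the axis ticks). For the g-code, the solid's height is divided into equal slices at the stated Δz and each level perimeter traced with G1 moves after a G0 lift.

; perimeter-only toolpath
G21 ; units = mm
G90 ; absolute positioning
G28 ; home
; layer 1
G0 Z3.60
G0 X0.00 Y0.00
G1 X10.00 Y0.00
G1 X10.00 Y12.00
G1 X0.00 Y12.00
G1 X0.00 Y0.00
; layer 2
G0 Z7.20
G0 X0.00 Y0.00
G1 X10.00 Y0.00
G1 X10.00 Y9.00
G1 X0.00 Y9.00
G1 X0.00 Y0.00
; layer 3
G0 Z10.80
G0 X0.00 Y0.00
G1 X10.00 Y0.00
G1 X10.00 Y6.00
G1 X0.00 Y6.00
G1 X0.00 Y0.00
; layer 4
G0 Z14.40
G0 X0.00 Y0.00
G1 X10.00 Y0.00
G1 X10.00 Y3.00
G1 X0.00 Y3.00
G1 X0.00 Y0.00
M2 ; end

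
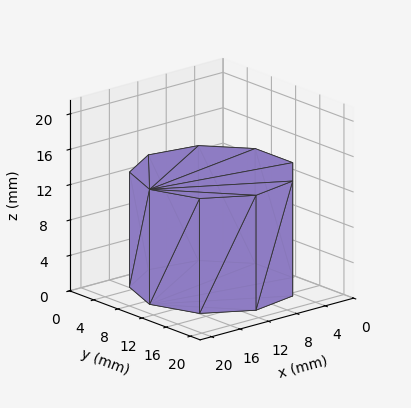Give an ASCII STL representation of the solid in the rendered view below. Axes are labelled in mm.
Reading the render: the shape is a regular 9-sided prism (a cylinder approximated with 9 flat sides), circumscribed radius ≈ 9 mm, height ≈ 13 mm (dimensions read to the nearest mm from the axis ticks). For the STL, each face is triangulated and given an outward normal.

solid part
  facet normal 0.0000 0.0000 -1.0000
    outer loop
      vertex 10.6 17.9 0.0
      vertex 15.9 14.8 0.0
      vertex 18.0 9.0 0.0
    endloop
  endfacet
  facet normal 0.0000 0.0000 -1.0000
    outer loop
      vertex 4.5 16.8 0.0
      vertex 10.6 17.9 0.0
      vertex 18.0 9.0 0.0
    endloop
  endfacet
  facet normal 0.0000 0.0000 -1.0000
    outer loop
      vertex 0.5 12.1 0.0
      vertex 4.5 16.8 0.0
      vertex 18.0 9.0 0.0
    endloop
  endfacet
  facet normal 0.0000 0.0000 -1.0000
    outer loop
      vertex 0.5 5.9 0.0
      vertex 0.5 12.1 0.0
      vertex 18.0 9.0 0.0
    endloop
  endfacet
  facet normal 0.0000 0.0000 -1.0000
    outer loop
      vertex 4.5 1.2 0.0
      vertex 0.5 5.9 0.0
      vertex 18.0 9.0 0.0
    endloop
  endfacet
  facet normal 0.0000 0.0000 -1.0000
    outer loop
      vertex 10.6 0.1 0.0
      vertex 4.5 1.2 0.0
      vertex 18.0 9.0 0.0
    endloop
  endfacet
  facet normal 0.0000 0.0000 -1.0000
    outer loop
      vertex 15.9 3.2 0.0
      vertex 10.6 0.1 0.0
      vertex 18.0 9.0 0.0
    endloop
  endfacet
  facet normal 0.0000 0.0000 1.0000
    outer loop
      vertex 18.0 9.0 13.0
      vertex 15.9 14.8 13.0
      vertex 10.6 17.9 13.0
    endloop
  endfacet
  facet normal 0.0000 0.0000 1.0000
    outer loop
      vertex 18.0 9.0 13.0
      vertex 10.6 17.9 13.0
      vertex 4.5 16.8 13.0
    endloop
  endfacet
  facet normal 0.0000 0.0000 1.0000
    outer loop
      vertex 18.0 9.0 13.0
      vertex 4.5 16.8 13.0
      vertex 0.5 12.1 13.0
    endloop
  endfacet
  facet normal 0.0000 0.0000 1.0000
    outer loop
      vertex 18.0 9.0 13.0
      vertex 0.5 12.1 13.0
      vertex 0.5 5.9 13.0
    endloop
  endfacet
  facet normal 0.0000 0.0000 1.0000
    outer loop
      vertex 18.0 9.0 13.0
      vertex 0.5 5.9 13.0
      vertex 4.5 1.2 13.0
    endloop
  endfacet
  facet normal 0.0000 0.0000 1.0000
    outer loop
      vertex 18.0 9.0 13.0
      vertex 4.5 1.2 13.0
      vertex 10.6 0.1 13.0
    endloop
  endfacet
  facet normal 0.0000 0.0000 1.0000
    outer loop
      vertex 18.0 9.0 13.0
      vertex 10.6 0.1 13.0
      vertex 15.9 3.2 13.0
    endloop
  endfacet
  facet normal 0.9403 0.3404 0.0000
    outer loop
      vertex 18.0 9.0 0.0
      vertex 15.9 14.8 0.0
      vertex 15.9 14.8 13.0
    endloop
  endfacet
  facet normal 0.9403 0.3404 0.0000
    outer loop
      vertex 18.0 9.0 0.0
      vertex 15.9 14.8 13.0
      vertex 18.0 9.0 13.0
    endloop
  endfacet
  facet normal 0.5049 0.8632 0.0000
    outer loop
      vertex 15.9 14.8 0.0
      vertex 10.6 17.9 0.0
      vertex 10.6 17.9 13.0
    endloop
  endfacet
  facet normal 0.5049 0.8632 0.0000
    outer loop
      vertex 15.9 14.8 0.0
      vertex 10.6 17.9 13.0
      vertex 15.9 14.8 13.0
    endloop
  endfacet
  facet normal -0.1775 0.9841 0.0000
    outer loop
      vertex 10.6 17.9 0.0
      vertex 4.5 16.8 0.0
      vertex 4.5 16.8 13.0
    endloop
  endfacet
  facet normal -0.1775 0.9841 0.0000
    outer loop
      vertex 10.6 17.9 0.0
      vertex 4.5 16.8 13.0
      vertex 10.6 17.9 13.0
    endloop
  endfacet
  facet normal -0.7615 0.6481 0.0000
    outer loop
      vertex 4.5 16.8 0.0
      vertex 0.5 12.1 0.0
      vertex 0.5 12.1 13.0
    endloop
  endfacet
  facet normal -0.7615 0.6481 0.0000
    outer loop
      vertex 4.5 16.8 0.0
      vertex 0.5 12.1 13.0
      vertex 4.5 16.8 13.0
    endloop
  endfacet
  facet normal -1.0000 0.0000 0.0000
    outer loop
      vertex 0.5 12.1 0.0
      vertex 0.5 5.9 0.0
      vertex 0.5 5.9 13.0
    endloop
  endfacet
  facet normal -1.0000 0.0000 0.0000
    outer loop
      vertex 0.5 12.1 0.0
      vertex 0.5 5.9 13.0
      vertex 0.5 12.1 13.0
    endloop
  endfacet
  facet normal -0.7615 -0.6481 0.0000
    outer loop
      vertex 0.5 5.9 0.0
      vertex 4.5 1.2 0.0
      vertex 4.5 1.2 13.0
    endloop
  endfacet
  facet normal -0.7615 -0.6481 0.0000
    outer loop
      vertex 0.5 5.9 0.0
      vertex 4.5 1.2 13.0
      vertex 0.5 5.9 13.0
    endloop
  endfacet
  facet normal -0.1775 -0.9841 0.0000
    outer loop
      vertex 4.5 1.2 0.0
      vertex 10.6 0.1 0.0
      vertex 10.6 0.1 13.0
    endloop
  endfacet
  facet normal -0.1775 -0.9841 0.0000
    outer loop
      vertex 4.5 1.2 0.0
      vertex 10.6 0.1 13.0
      vertex 4.5 1.2 13.0
    endloop
  endfacet
  facet normal 0.5049 -0.8632 0.0000
    outer loop
      vertex 10.6 0.1 0.0
      vertex 15.9 3.2 0.0
      vertex 15.9 3.2 13.0
    endloop
  endfacet
  facet normal 0.5049 -0.8632 0.0000
    outer loop
      vertex 10.6 0.1 0.0
      vertex 15.9 3.2 13.0
      vertex 10.6 0.1 13.0
    endloop
  endfacet
  facet normal 0.9403 -0.3404 0.0000
    outer loop
      vertex 15.9 3.2 0.0
      vertex 18.0 9.0 0.0
      vertex 18.0 9.0 13.0
    endloop
  endfacet
  facet normal 0.9403 -0.3404 0.0000
    outer loop
      vertex 15.9 3.2 0.0
      vertex 18.0 9.0 13.0
      vertex 15.9 3.2 13.0
    endloop
  endfacet
endsolid part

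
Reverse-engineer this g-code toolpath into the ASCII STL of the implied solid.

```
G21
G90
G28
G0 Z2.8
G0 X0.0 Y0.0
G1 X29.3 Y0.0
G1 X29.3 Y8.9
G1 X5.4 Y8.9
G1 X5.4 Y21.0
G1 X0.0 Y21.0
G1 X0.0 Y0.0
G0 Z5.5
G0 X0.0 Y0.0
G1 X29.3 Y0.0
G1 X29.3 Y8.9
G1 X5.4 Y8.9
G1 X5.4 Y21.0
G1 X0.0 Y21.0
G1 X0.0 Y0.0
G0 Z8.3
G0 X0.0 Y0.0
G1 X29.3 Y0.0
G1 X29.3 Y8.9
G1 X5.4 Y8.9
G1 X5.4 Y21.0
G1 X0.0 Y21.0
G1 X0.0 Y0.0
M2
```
solid part
  facet normal 0.0000 0.0000 -1.0000
    outer loop
      vertex 29.3 8.9 0.0
      vertex 29.3 0.0 0.0
      vertex 0.0 0.0 0.0
    endloop
  endfacet
  facet normal 0.0000 0.0000 -1.0000
    outer loop
      vertex 5.4 8.9 0.0
      vertex 29.3 8.9 0.0
      vertex 0.0 0.0 0.0
    endloop
  endfacet
  facet normal 0.0000 0.0000 -1.0000
    outer loop
      vertex 5.4 21.0 0.0
      vertex 5.4 8.9 0.0
      vertex 0.0 0.0 0.0
    endloop
  endfacet
  facet normal 0.0000 0.0000 -1.0000
    outer loop
      vertex 0.0 21.0 0.0
      vertex 5.4 21.0 0.0
      vertex 0.0 0.0 0.0
    endloop
  endfacet
  facet normal 0.0000 0.0000 1.0000
    outer loop
      vertex 0.0 0.0 8.3
      vertex 29.3 0.0 8.3
      vertex 29.3 8.9 8.3
    endloop
  endfacet
  facet normal 0.0000 0.0000 1.0000
    outer loop
      vertex 0.0 0.0 8.3
      vertex 29.3 8.9 8.3
      vertex 5.4 8.9 8.3
    endloop
  endfacet
  facet normal 0.0000 0.0000 1.0000
    outer loop
      vertex 0.0 0.0 8.3
      vertex 5.4 8.9 8.3
      vertex 5.4 21.0 8.3
    endloop
  endfacet
  facet normal 0.0000 0.0000 1.0000
    outer loop
      vertex 0.0 0.0 8.3
      vertex 5.4 21.0 8.3
      vertex 0.0 21.0 8.3
    endloop
  endfacet
  facet normal 0.0000 -1.0000 0.0000
    outer loop
      vertex 0.0 0.0 0.0
      vertex 29.3 0.0 0.0
      vertex 29.3 0.0 8.3
    endloop
  endfacet
  facet normal 0.0000 -1.0000 0.0000
    outer loop
      vertex 0.0 0.0 0.0
      vertex 29.3 0.0 8.3
      vertex 0.0 0.0 8.3
    endloop
  endfacet
  facet normal 1.0000 0.0000 0.0000
    outer loop
      vertex 29.3 0.0 0.0
      vertex 29.3 8.9 0.0
      vertex 29.3 8.9 8.3
    endloop
  endfacet
  facet normal 1.0000 0.0000 0.0000
    outer loop
      vertex 29.3 0.0 0.0
      vertex 29.3 8.9 8.3
      vertex 29.3 0.0 8.3
    endloop
  endfacet
  facet normal 0.0000 1.0000 0.0000
    outer loop
      vertex 29.3 8.9 0.0
      vertex 5.4 8.9 0.0
      vertex 5.4 8.9 8.3
    endloop
  endfacet
  facet normal 0.0000 1.0000 0.0000
    outer loop
      vertex 29.3 8.9 0.0
      vertex 5.4 8.9 8.3
      vertex 29.3 8.9 8.3
    endloop
  endfacet
  facet normal 1.0000 0.0000 0.0000
    outer loop
      vertex 5.4 8.9 0.0
      vertex 5.4 21.0 0.0
      vertex 5.4 21.0 8.3
    endloop
  endfacet
  facet normal 1.0000 0.0000 0.0000
    outer loop
      vertex 5.4 8.9 0.0
      vertex 5.4 21.0 8.3
      vertex 5.4 8.9 8.3
    endloop
  endfacet
  facet normal 0.0000 1.0000 0.0000
    outer loop
      vertex 5.4 21.0 0.0
      vertex 0.0 21.0 0.0
      vertex 0.0 21.0 8.3
    endloop
  endfacet
  facet normal 0.0000 1.0000 0.0000
    outer loop
      vertex 5.4 21.0 0.0
      vertex 0.0 21.0 8.3
      vertex 5.4 21.0 8.3
    endloop
  endfacet
  facet normal -1.0000 0.0000 0.0000
    outer loop
      vertex 0.0 21.0 0.0
      vertex 0.0 0.0 0.0
      vertex 0.0 0.0 8.3
    endloop
  endfacet
  facet normal -1.0000 0.0000 0.0000
    outer loop
      vertex 0.0 21.0 0.0
      vertex 0.0 0.0 8.3
      vertex 0.0 21.0 8.3
    endloop
  endfacet
endsolid part

The G0 Z moves step by Δz≈2.8 mm. Every layer's G1 loop is the same polygon, so the solid is a straight extrusion of it from z=0 to z≈8.3. Closing with flat bottom and top caps and triangulating gives 20 facets — an L-shaped prism: outer 29.3 × 21 mm, arm thicknesses ≈ 8.9 mm (horizontal) and 5.4 mm (vertical), extruded 8.3 mm in z.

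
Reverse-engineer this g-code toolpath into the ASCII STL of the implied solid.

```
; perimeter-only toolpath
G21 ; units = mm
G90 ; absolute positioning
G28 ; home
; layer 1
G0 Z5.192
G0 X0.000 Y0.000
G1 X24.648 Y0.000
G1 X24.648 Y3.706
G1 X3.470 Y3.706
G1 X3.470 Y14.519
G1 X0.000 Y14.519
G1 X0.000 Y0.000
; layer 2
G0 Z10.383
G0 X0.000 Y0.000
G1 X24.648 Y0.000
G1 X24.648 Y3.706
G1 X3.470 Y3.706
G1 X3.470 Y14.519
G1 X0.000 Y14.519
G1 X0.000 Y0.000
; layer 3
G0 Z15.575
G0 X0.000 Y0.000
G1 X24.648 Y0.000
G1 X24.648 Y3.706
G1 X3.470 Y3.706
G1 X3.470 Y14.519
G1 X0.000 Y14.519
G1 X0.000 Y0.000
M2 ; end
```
solid part
  facet normal 0.0000 0.0000 -1.0000
    outer loop
      vertex 24.648 3.706 0.000
      vertex 24.648 0.000 0.000
      vertex 0.000 0.000 0.000
    endloop
  endfacet
  facet normal 0.0000 0.0000 -1.0000
    outer loop
      vertex 3.470 3.706 0.000
      vertex 24.648 3.706 0.000
      vertex 0.000 0.000 0.000
    endloop
  endfacet
  facet normal 0.0000 0.0000 -1.0000
    outer loop
      vertex 3.470 14.519 0.000
      vertex 3.470 3.706 0.000
      vertex 0.000 0.000 0.000
    endloop
  endfacet
  facet normal 0.0000 0.0000 -1.0000
    outer loop
      vertex 0.000 14.519 0.000
      vertex 3.470 14.519 0.000
      vertex 0.000 0.000 0.000
    endloop
  endfacet
  facet normal 0.0000 0.0000 1.0000
    outer loop
      vertex 0.000 0.000 15.575
      vertex 24.648 0.000 15.575
      vertex 24.648 3.706 15.575
    endloop
  endfacet
  facet normal 0.0000 0.0000 1.0000
    outer loop
      vertex 0.000 0.000 15.575
      vertex 24.648 3.706 15.575
      vertex 3.470 3.706 15.575
    endloop
  endfacet
  facet normal 0.0000 0.0000 1.0000
    outer loop
      vertex 0.000 0.000 15.575
      vertex 3.470 3.706 15.575
      vertex 3.470 14.519 15.575
    endloop
  endfacet
  facet normal 0.0000 0.0000 1.0000
    outer loop
      vertex 0.000 0.000 15.575
      vertex 3.470 14.519 15.575
      vertex 0.000 14.519 15.575
    endloop
  endfacet
  facet normal 0.0000 -1.0000 0.0000
    outer loop
      vertex 0.000 0.000 0.000
      vertex 24.648 0.000 0.000
      vertex 24.648 0.000 15.575
    endloop
  endfacet
  facet normal 0.0000 -1.0000 0.0000
    outer loop
      vertex 0.000 0.000 0.000
      vertex 24.648 0.000 15.575
      vertex 0.000 0.000 15.575
    endloop
  endfacet
  facet normal 1.0000 0.0000 0.0000
    outer loop
      vertex 24.648 0.000 0.000
      vertex 24.648 3.706 0.000
      vertex 24.648 3.706 15.575
    endloop
  endfacet
  facet normal 1.0000 0.0000 0.0000
    outer loop
      vertex 24.648 0.000 0.000
      vertex 24.648 3.706 15.575
      vertex 24.648 0.000 15.575
    endloop
  endfacet
  facet normal 0.0000 1.0000 0.0000
    outer loop
      vertex 24.648 3.706 0.000
      vertex 3.470 3.706 0.000
      vertex 3.470 3.706 15.575
    endloop
  endfacet
  facet normal 0.0000 1.0000 0.0000
    outer loop
      vertex 24.648 3.706 0.000
      vertex 3.470 3.706 15.575
      vertex 24.648 3.706 15.575
    endloop
  endfacet
  facet normal 1.0000 0.0000 0.0000
    outer loop
      vertex 3.470 3.706 0.000
      vertex 3.470 14.519 0.000
      vertex 3.470 14.519 15.575
    endloop
  endfacet
  facet normal 1.0000 0.0000 0.0000
    outer loop
      vertex 3.470 3.706 0.000
      vertex 3.470 14.519 15.575
      vertex 3.470 3.706 15.575
    endloop
  endfacet
  facet normal 0.0000 1.0000 0.0000
    outer loop
      vertex 3.470 14.519 0.000
      vertex 0.000 14.519 0.000
      vertex 0.000 14.519 15.575
    endloop
  endfacet
  facet normal 0.0000 1.0000 0.0000
    outer loop
      vertex 3.470 14.519 0.000
      vertex 0.000 14.519 15.575
      vertex 3.470 14.519 15.575
    endloop
  endfacet
  facet normal -1.0000 0.0000 0.0000
    outer loop
      vertex 0.000 14.519 0.000
      vertex 0.000 0.000 0.000
      vertex 0.000 0.000 15.575
    endloop
  endfacet
  facet normal -1.0000 0.0000 0.0000
    outer loop
      vertex 0.000 14.519 0.000
      vertex 0.000 0.000 15.575
      vertex 0.000 14.519 15.575
    endloop
  endfacet
endsolid part

The G0 Z moves step by Δz≈5.192 mm. Every layer's G1 loop is the same polygon, so the solid is a straight extrusion of it from z=0 to z≈15.6. Closing with flat bottom and top caps and triangulating gives 20 facets — an L-shaped prism: outer 24.6 × 14.5 mm, arm thicknesses ≈ 3.71 mm (horizontal) and 3.47 mm (vertical), extruded 15.6 mm in z.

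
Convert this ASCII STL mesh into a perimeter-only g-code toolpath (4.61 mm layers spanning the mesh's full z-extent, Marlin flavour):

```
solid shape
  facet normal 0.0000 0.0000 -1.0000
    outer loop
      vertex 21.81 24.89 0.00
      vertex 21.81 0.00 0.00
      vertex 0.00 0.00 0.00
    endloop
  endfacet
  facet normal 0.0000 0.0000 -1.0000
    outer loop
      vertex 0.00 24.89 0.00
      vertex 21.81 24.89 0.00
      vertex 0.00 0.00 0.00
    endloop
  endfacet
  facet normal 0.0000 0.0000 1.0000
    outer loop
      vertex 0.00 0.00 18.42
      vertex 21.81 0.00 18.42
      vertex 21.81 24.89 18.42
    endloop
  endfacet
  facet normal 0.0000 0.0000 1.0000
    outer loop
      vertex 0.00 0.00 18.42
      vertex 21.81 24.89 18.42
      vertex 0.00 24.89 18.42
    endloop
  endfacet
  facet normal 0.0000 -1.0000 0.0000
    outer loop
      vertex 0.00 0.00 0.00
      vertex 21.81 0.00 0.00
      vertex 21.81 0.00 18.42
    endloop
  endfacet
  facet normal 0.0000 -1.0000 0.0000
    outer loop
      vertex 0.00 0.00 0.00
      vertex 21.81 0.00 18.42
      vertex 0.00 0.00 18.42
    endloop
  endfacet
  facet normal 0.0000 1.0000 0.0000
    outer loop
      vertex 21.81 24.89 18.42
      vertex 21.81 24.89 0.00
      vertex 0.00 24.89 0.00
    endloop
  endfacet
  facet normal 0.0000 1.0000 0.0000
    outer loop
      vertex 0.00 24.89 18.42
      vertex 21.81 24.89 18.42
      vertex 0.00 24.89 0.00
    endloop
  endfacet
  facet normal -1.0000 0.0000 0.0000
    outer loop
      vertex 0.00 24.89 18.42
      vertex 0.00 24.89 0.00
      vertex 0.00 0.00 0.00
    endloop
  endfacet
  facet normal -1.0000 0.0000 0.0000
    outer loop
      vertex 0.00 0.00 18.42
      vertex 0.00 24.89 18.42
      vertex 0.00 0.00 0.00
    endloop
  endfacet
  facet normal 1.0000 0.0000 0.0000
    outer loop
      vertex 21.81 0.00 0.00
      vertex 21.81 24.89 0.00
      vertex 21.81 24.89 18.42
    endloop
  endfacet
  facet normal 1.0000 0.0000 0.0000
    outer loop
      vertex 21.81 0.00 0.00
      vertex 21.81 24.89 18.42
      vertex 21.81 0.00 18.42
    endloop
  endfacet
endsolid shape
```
; perimeter-only toolpath
G21 ; units = mm
G90 ; absolute positioning
G28 ; home
; layer 1
G0 Z4.61
G0 X0.00 Y0.00
G1 X21.81 Y0.00
G1 X21.81 Y24.89
G1 X0.00 Y24.89
G1 X0.00 Y0.00
; layer 2
G0 Z9.21
G0 X0.00 Y0.00
G1 X21.81 Y0.00
G1 X21.81 Y24.89
G1 X0.00 Y24.89
G1 X0.00 Y0.00
; layer 3
G0 Z13.82
G0 X0.00 Y0.00
G1 X21.81 Y0.00
G1 X21.81 Y24.89
G1 X0.00 Y24.89
G1 X0.00 Y0.00
; layer 4
G0 Z18.42
G0 X0.00 Y0.00
G1 X21.81 Y0.00
G1 X21.81 Y24.89
G1 X0.00 Y24.89
G1 X0.00 Y0.00
M2 ; end

The solid is a rectangular box, roughly 21.8 × 24.9 mm footprint and 18.4 mm tall. Slicing at Δz = 4.61 mm — 4 equal slices spanning the solid's height, so layer i sits at z = i·h/4 — gives 4 non-empty perimeters. Each is a 4-segment closed polygon; G0 lifts to the layer z and rapids to the start vertex, then G1 traces the edges.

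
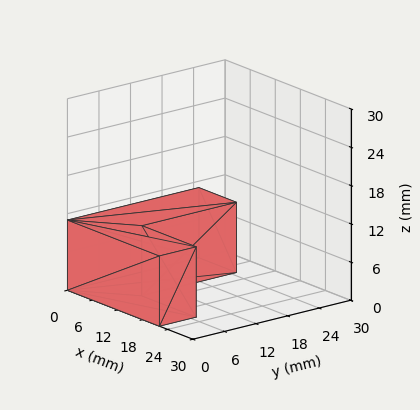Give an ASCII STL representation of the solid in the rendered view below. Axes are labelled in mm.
Reading the render: the shape is an L-shaped prism: outer 22 × 25 mm, arm thicknesses ≈ 7 mm (horizontal) and 9 mm (vertical), extruded 11 mm in z (dimensions read to the nearest mm from the axis ticks). For the STL, each face is triangulated and given an outward normal.

solid part
  facet normal 0.0000 0.0000 -1.0000
    outer loop
      vertex 22.000 7.000 0.000
      vertex 22.000 0.000 0.000
      vertex 0.000 0.000 0.000
    endloop
  endfacet
  facet normal 0.0000 0.0000 -1.0000
    outer loop
      vertex 9.000 7.000 0.000
      vertex 22.000 7.000 0.000
      vertex 0.000 0.000 0.000
    endloop
  endfacet
  facet normal 0.0000 0.0000 -1.0000
    outer loop
      vertex 9.000 25.000 0.000
      vertex 9.000 7.000 0.000
      vertex 0.000 0.000 0.000
    endloop
  endfacet
  facet normal 0.0000 0.0000 -1.0000
    outer loop
      vertex 0.000 25.000 0.000
      vertex 9.000 25.000 0.000
      vertex 0.000 0.000 0.000
    endloop
  endfacet
  facet normal 0.0000 0.0000 1.0000
    outer loop
      vertex 0.000 0.000 11.000
      vertex 22.000 0.000 11.000
      vertex 22.000 7.000 11.000
    endloop
  endfacet
  facet normal 0.0000 0.0000 1.0000
    outer loop
      vertex 0.000 0.000 11.000
      vertex 22.000 7.000 11.000
      vertex 9.000 7.000 11.000
    endloop
  endfacet
  facet normal 0.0000 0.0000 1.0000
    outer loop
      vertex 0.000 0.000 11.000
      vertex 9.000 7.000 11.000
      vertex 9.000 25.000 11.000
    endloop
  endfacet
  facet normal 0.0000 0.0000 1.0000
    outer loop
      vertex 0.000 0.000 11.000
      vertex 9.000 25.000 11.000
      vertex 0.000 25.000 11.000
    endloop
  endfacet
  facet normal 0.0000 -1.0000 0.0000
    outer loop
      vertex 0.000 0.000 0.000
      vertex 22.000 0.000 0.000
      vertex 22.000 0.000 11.000
    endloop
  endfacet
  facet normal 0.0000 -1.0000 0.0000
    outer loop
      vertex 0.000 0.000 0.000
      vertex 22.000 0.000 11.000
      vertex 0.000 0.000 11.000
    endloop
  endfacet
  facet normal 1.0000 0.0000 0.0000
    outer loop
      vertex 22.000 0.000 0.000
      vertex 22.000 7.000 0.000
      vertex 22.000 7.000 11.000
    endloop
  endfacet
  facet normal 1.0000 0.0000 0.0000
    outer loop
      vertex 22.000 0.000 0.000
      vertex 22.000 7.000 11.000
      vertex 22.000 0.000 11.000
    endloop
  endfacet
  facet normal 0.0000 1.0000 0.0000
    outer loop
      vertex 22.000 7.000 0.000
      vertex 9.000 7.000 0.000
      vertex 9.000 7.000 11.000
    endloop
  endfacet
  facet normal 0.0000 1.0000 0.0000
    outer loop
      vertex 22.000 7.000 0.000
      vertex 9.000 7.000 11.000
      vertex 22.000 7.000 11.000
    endloop
  endfacet
  facet normal 1.0000 0.0000 0.0000
    outer loop
      vertex 9.000 7.000 0.000
      vertex 9.000 25.000 0.000
      vertex 9.000 25.000 11.000
    endloop
  endfacet
  facet normal 1.0000 0.0000 0.0000
    outer loop
      vertex 9.000 7.000 0.000
      vertex 9.000 25.000 11.000
      vertex 9.000 7.000 11.000
    endloop
  endfacet
  facet normal 0.0000 1.0000 0.0000
    outer loop
      vertex 9.000 25.000 0.000
      vertex 0.000 25.000 0.000
      vertex 0.000 25.000 11.000
    endloop
  endfacet
  facet normal 0.0000 1.0000 0.0000
    outer loop
      vertex 9.000 25.000 0.000
      vertex 0.000 25.000 11.000
      vertex 9.000 25.000 11.000
    endloop
  endfacet
  facet normal -1.0000 0.0000 0.0000
    outer loop
      vertex 0.000 25.000 0.000
      vertex 0.000 0.000 0.000
      vertex 0.000 0.000 11.000
    endloop
  endfacet
  facet normal -1.0000 0.0000 0.0000
    outer loop
      vertex 0.000 25.000 0.000
      vertex 0.000 0.000 11.000
      vertex 0.000 25.000 11.000
    endloop
  endfacet
endsolid part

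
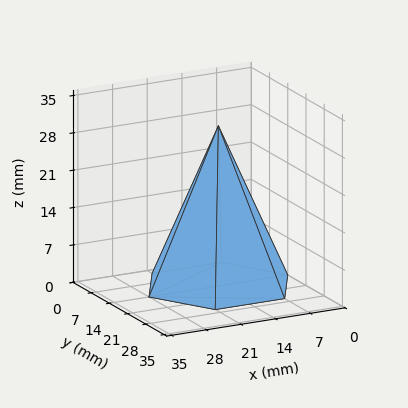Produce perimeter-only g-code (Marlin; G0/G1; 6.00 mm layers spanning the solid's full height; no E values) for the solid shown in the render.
Reading the render: the shape is a regular 6-sided pyramid, base circumscribed radius ≈ 14 mm, apex at z ≈ 30 mm (dimensions read to the nearest mm from the axis ticks). For the g-code, the solid's height is divided into equal slices at the stated Δz and each level perimeter traced with G1 moves after a G0 lift.

; perimeter-only toolpath
G21 ; units = mm
G90 ; absolute positioning
G28 ; home
; layer 1
G0 Z6.00
G0 X25.20 Y14.00
G1 X19.60 Y23.70
G1 X8.40 Y23.70
G1 X2.80 Y14.00
G1 X8.40 Y4.30
G1 X19.60 Y4.30
G1 X25.20 Y14.00
; layer 2
G0 Z12.00
G0 X22.40 Y14.00
G1 X18.20 Y21.27
G1 X9.80 Y21.27
G1 X5.60 Y14.00
G1 X9.80 Y6.73
G1 X18.20 Y6.73
G1 X22.40 Y14.00
; layer 3
G0 Z18.00
G0 X19.60 Y14.00
G1 X16.80 Y18.85
G1 X11.20 Y18.85
G1 X8.40 Y14.00
G1 X11.20 Y9.15
G1 X16.80 Y9.15
G1 X19.60 Y14.00
; layer 4
G0 Z24.00
G0 X16.80 Y14.00
G1 X15.40 Y16.42
G1 X12.60 Y16.42
G1 X11.20 Y14.00
G1 X12.60 Y11.58
G1 X15.40 Y11.58
G1 X16.80 Y14.00
M2 ; end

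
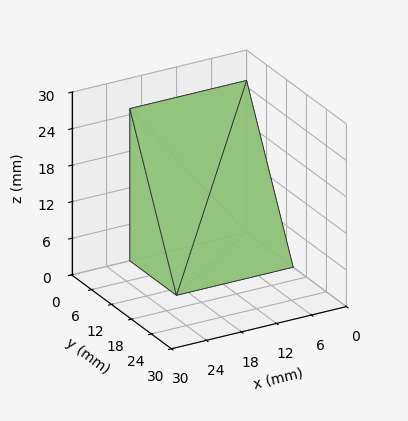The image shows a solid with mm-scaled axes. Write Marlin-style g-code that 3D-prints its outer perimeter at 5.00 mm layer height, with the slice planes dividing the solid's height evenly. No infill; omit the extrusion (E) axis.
Reading the render: the shape is a wedge (ramp): 20 × 14 mm base, rising to 25 mm along the y=0 edge and sloping linearly to z=0 at y=14 (dimensions read to the nearest mm from the axis ticks). For the g-code, the solid's height is divided into equal slices at the stated Δz and each level perimeter traced with G1 moves after a G0 lift.

; perimeter-only toolpath
G21 ; units = mm
G90 ; absolute positioning
G28 ; home
; layer 1
G0 Z5.00
G0 X0.00 Y0.00
G1 X20.00 Y0.00
G1 X20.00 Y11.20
G1 X0.00 Y11.20
G1 X0.00 Y0.00
; layer 2
G0 Z10.00
G0 X0.00 Y0.00
G1 X20.00 Y0.00
G1 X20.00 Y8.40
G1 X0.00 Y8.40
G1 X0.00 Y0.00
; layer 3
G0 Z15.00
G0 X0.00 Y0.00
G1 X20.00 Y0.00
G1 X20.00 Y5.60
G1 X0.00 Y5.60
G1 X0.00 Y0.00
; layer 4
G0 Z20.00
G0 X0.00 Y0.00
G1 X20.00 Y0.00
G1 X20.00 Y2.80
G1 X0.00 Y2.80
G1 X0.00 Y0.00
M2 ; end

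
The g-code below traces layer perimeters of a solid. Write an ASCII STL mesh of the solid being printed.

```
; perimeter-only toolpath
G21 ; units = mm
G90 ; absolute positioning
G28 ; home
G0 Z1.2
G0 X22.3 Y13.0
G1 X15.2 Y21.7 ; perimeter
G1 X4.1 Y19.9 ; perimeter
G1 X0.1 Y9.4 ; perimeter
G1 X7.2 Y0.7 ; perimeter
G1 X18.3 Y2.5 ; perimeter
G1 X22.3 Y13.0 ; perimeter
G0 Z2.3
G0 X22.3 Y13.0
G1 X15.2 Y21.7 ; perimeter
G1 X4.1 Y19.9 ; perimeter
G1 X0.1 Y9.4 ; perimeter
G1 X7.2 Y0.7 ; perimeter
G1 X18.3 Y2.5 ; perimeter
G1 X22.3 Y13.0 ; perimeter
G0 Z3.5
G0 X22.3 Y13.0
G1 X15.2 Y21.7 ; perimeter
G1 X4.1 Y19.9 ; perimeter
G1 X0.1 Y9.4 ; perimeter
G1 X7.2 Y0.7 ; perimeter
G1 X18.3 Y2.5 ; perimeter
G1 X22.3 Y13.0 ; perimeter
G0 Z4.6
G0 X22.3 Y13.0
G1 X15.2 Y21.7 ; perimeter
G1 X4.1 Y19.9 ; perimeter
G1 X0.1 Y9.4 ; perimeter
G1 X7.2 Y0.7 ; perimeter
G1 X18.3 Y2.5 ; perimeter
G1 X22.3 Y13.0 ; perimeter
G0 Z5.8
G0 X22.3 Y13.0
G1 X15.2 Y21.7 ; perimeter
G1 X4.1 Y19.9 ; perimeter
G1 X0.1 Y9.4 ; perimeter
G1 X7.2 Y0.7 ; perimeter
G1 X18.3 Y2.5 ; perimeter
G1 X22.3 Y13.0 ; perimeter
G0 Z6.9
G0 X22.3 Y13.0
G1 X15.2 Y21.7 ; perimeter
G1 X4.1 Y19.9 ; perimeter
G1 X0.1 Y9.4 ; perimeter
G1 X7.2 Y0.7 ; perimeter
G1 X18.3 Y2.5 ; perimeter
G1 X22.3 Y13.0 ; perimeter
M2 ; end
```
solid part
  facet normal 0.0000 0.0000 -1.0000
    outer loop
      vertex 4.1 19.9 0.0
      vertex 15.2 21.7 0.0
      vertex 22.3 13.0 0.0
    endloop
  endfacet
  facet normal 0.0000 0.0000 -1.0000
    outer loop
      vertex 0.1 9.4 0.0
      vertex 4.1 19.9 0.0
      vertex 22.3 13.0 0.0
    endloop
  endfacet
  facet normal 0.0000 0.0000 -1.0000
    outer loop
      vertex 7.2 0.7 0.0
      vertex 0.1 9.4 0.0
      vertex 22.3 13.0 0.0
    endloop
  endfacet
  facet normal 0.0000 0.0000 -1.0000
    outer loop
      vertex 18.3 2.5 0.0
      vertex 7.2 0.7 0.0
      vertex 22.3 13.0 0.0
    endloop
  endfacet
  facet normal 0.0000 0.0000 1.0000
    outer loop
      vertex 22.3 13.0 6.9
      vertex 15.2 21.7 6.9
      vertex 4.1 19.9 6.9
    endloop
  endfacet
  facet normal 0.0000 0.0000 1.0000
    outer loop
      vertex 22.3 13.0 6.9
      vertex 4.1 19.9 6.9
      vertex 0.1 9.4 6.9
    endloop
  endfacet
  facet normal 0.0000 0.0000 1.0000
    outer loop
      vertex 22.3 13.0 6.9
      vertex 0.1 9.4 6.9
      vertex 7.2 0.7 6.9
    endloop
  endfacet
  facet normal 0.0000 0.0000 1.0000
    outer loop
      vertex 22.3 13.0 6.9
      vertex 7.2 0.7 6.9
      vertex 18.3 2.5 6.9
    endloop
  endfacet
  facet normal 0.7748 0.6323 0.0000
    outer loop
      vertex 22.3 13.0 0.0
      vertex 15.2 21.7 0.0
      vertex 15.2 21.7 6.9
    endloop
  endfacet
  facet normal 0.7748 0.6323 0.0000
    outer loop
      vertex 22.3 13.0 0.0
      vertex 15.2 21.7 6.9
      vertex 22.3 13.0 6.9
    endloop
  endfacet
  facet normal -0.1601 0.9871 0.0000
    outer loop
      vertex 15.2 21.7 0.0
      vertex 4.1 19.9 0.0
      vertex 4.1 19.9 6.9
    endloop
  endfacet
  facet normal -0.1601 0.9871 0.0000
    outer loop
      vertex 15.2 21.7 0.0
      vertex 4.1 19.9 6.9
      vertex 15.2 21.7 6.9
    endloop
  endfacet
  facet normal -0.9345 0.3560 0.0000
    outer loop
      vertex 4.1 19.9 0.0
      vertex 0.1 9.4 0.0
      vertex 0.1 9.4 6.9
    endloop
  endfacet
  facet normal -0.9345 0.3560 0.0000
    outer loop
      vertex 4.1 19.9 0.0
      vertex 0.1 9.4 6.9
      vertex 4.1 19.9 6.9
    endloop
  endfacet
  facet normal -0.7748 -0.6323 0.0000
    outer loop
      vertex 0.1 9.4 0.0
      vertex 7.2 0.7 0.0
      vertex 7.2 0.7 6.9
    endloop
  endfacet
  facet normal -0.7748 -0.6323 0.0000
    outer loop
      vertex 0.1 9.4 0.0
      vertex 7.2 0.7 6.9
      vertex 0.1 9.4 6.9
    endloop
  endfacet
  facet normal 0.1601 -0.9871 0.0000
    outer loop
      vertex 7.2 0.7 0.0
      vertex 18.3 2.5 0.0
      vertex 18.3 2.5 6.9
    endloop
  endfacet
  facet normal 0.1601 -0.9871 0.0000
    outer loop
      vertex 7.2 0.7 0.0
      vertex 18.3 2.5 6.9
      vertex 7.2 0.7 6.9
    endloop
  endfacet
  facet normal 0.9345 -0.3560 0.0000
    outer loop
      vertex 18.3 2.5 0.0
      vertex 22.3 13.0 0.0
      vertex 22.3 13.0 6.9
    endloop
  endfacet
  facet normal 0.9345 -0.3560 0.0000
    outer loop
      vertex 18.3 2.5 0.0
      vertex 22.3 13.0 6.9
      vertex 18.3 2.5 6.9
    endloop
  endfacet
endsolid part

The G0 Z moves step by Δz≈1.2 mm. Every layer's G1 loop is the same polygon, so the solid is a straight extrusion of it from z=0 to z≈6.9. Closing with flat bottom and top caps and triangulating gives 20 facets — a regular 6-sided prism (a cylinder approximated with 6 flat sides), circumscribed radius ≈ 11.2 mm, height ≈ 6.9 mm.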